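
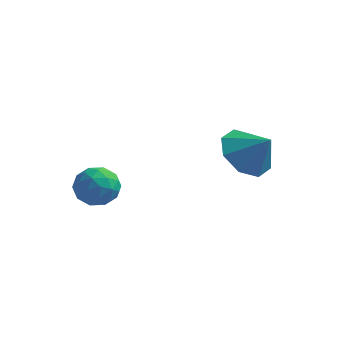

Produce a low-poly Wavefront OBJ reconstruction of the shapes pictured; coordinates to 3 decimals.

v -3.568 -1.348 -2.75
v -3.207 -0.84 -3.141
v -2.533 -1.86 -2.459
v -2.172 -1.352 -2.85
v -2.515 -1.162 -2.227
v -3.155 -0.845 -2.407
v -2.585 -1.855 -3.193
v -3.225 -1.538 -3.373
v -2.6 -1.153 -3.415
v -2.556 -0.725 -2.818
v -3.184 -1.975 -2.782
v -3.14 -1.547 -2.185
v -3.478 -1.049 -2.971
v -2.262 -1.651 -2.629
v -2.463 -1.539 -2.263
v -2.251 -1.24 -2.492
v -3.448 -1.053 -2.54
v -3.235 -0.754 -2.77
v -2.829 -0.943 -2.232
v -2.505 -1.946 -2.83
v -2.292 -1.647 -3.06
v -3.489 -1.46 -3.108
v -3.277 -1.161 -3.337
v -2.911 -1.757 -3.368
v -2.909 -0.934 -3.362
v -2.301 -1.235 -3.191
v -2.544 -1.531 -3.392
v -2.92 -1.345 -3.498
v -2.884 -0.683 -3.011
v -2.275 -0.983 -2.84
v -2.477 -0.872 -2.474
v -2.853 -0.686 -2.579
v -2.526 -0.867 -3.172
v -3.465 -1.717 -2.76
v -2.856 -2.017 -2.589
v -2.887 -2.014 -3.021
v -3.263 -1.828 -3.126
v -3.439 -1.465 -2.409
v -2.831 -1.766 -2.238
v -2.82 -1.355 -2.102
v -3.196 -1.169 -2.208
v -3.214 -1.833 -2.428
v 0.465 1.876 -2.401
v 1.021 1.421 -3.051
v 1.275 1.724 -1.599
v 1.144 2.153 -3.035
v 0.869 2.723 -2.648
v 0.356 2.797 -2.116
v -0.092 2.332 -1.75
v -0.215 1.6 -1.766
v 0.061 1.03 -2.153
v 0.573 0.956 -2.686
f 1 38 17
f 38 12 41
f 17 41 6
f 38 41 17
f 1 17 13
f 17 6 18
f 13 18 2
f 17 18 13
f 1 13 22
f 13 2 23
f 22 23 8
f 13 23 22
f 1 22 34
f 22 8 37
f 34 37 11
f 22 37 34
f 1 34 38
f 34 11 42
f 38 42 12
f 34 42 38
f 2 18 29
f 18 6 32
f 29 32 10
f 18 32 29
f 6 41 19
f 41 12 40
f 19 40 5
f 41 40 19
f 12 42 39
f 42 11 35
f 39 35 3
f 42 35 39
f 11 37 36
f 37 8 24
f 36 24 7
f 37 24 36
f 8 23 28
f 23 2 25
f 28 25 9
f 23 25 28
f 4 30 16
f 30 10 31
f 16 31 5
f 30 31 16
f 4 16 14
f 16 5 15
f 14 15 3
f 16 15 14
f 4 14 21
f 14 3 20
f 21 20 7
f 14 20 21
f 4 21 26
f 21 7 27
f 26 27 9
f 21 27 26
f 4 26 30
f 26 9 33
f 30 33 10
f 26 33 30
f 5 31 19
f 31 10 32
f 19 32 6
f 31 32 19
f 3 15 39
f 15 5 40
f 39 40 12
f 15 40 39
f 7 20 36
f 20 3 35
f 36 35 11
f 20 35 36
f 9 27 28
f 27 7 24
f 28 24 8
f 27 24 28
f 10 33 29
f 33 9 25
f 29 25 2
f 33 25 29
f 44 43 46
f 44 46 45
f 46 43 47
f 46 47 45
f 47 43 48
f 47 48 45
f 48 43 49
f 48 49 45
f 49 43 50
f 49 50 45
f 50 43 51
f 50 51 45
f 51 43 52
f 51 52 45
f 52 43 44
f 52 44 45



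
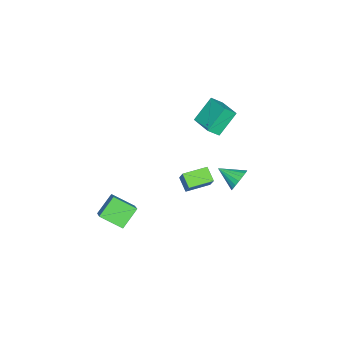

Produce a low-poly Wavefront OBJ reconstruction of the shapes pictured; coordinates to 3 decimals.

v 1.687 -1.77 -3.997
v 1.938 -3.222 -3.169
v 2.708 -1.118 -3.164
v 2.959 -2.57 -2.336
v 2.841 -2.19 -5.084
v 3.092 -3.642 -4.256
v 3.862 -1.538 -4.251
v 4.113 -2.99 -3.423
v 0.231 4.488 -0.362
v 0.556 4.804 0.357
v 0.209 3.092 0.262
v 0.183 4.835 0.413
v -0.18 4.797 0.315
v -0.462 4.698 0.083
v -0.607 4.557 -0.237
v -0.586 4.403 -0.581
v -0.403 4.266 -0.883
v -0.094 4.172 -1.081
v 0.278 4.142 -1.137
v 0.642 4.18 -1.039
v 0.924 4.279 -0.807
v 1.069 4.42 -0.487
v 1.047 4.574 -0.142
v 0.865 4.711 0.159
v 1.922 1.725 -1.063
v 1.343 1.054 -0.444
v 0.766 2.825 -0.951
v 0.187 2.155 -0.333
v 2.433 2.165 -0.107
v 1.854 1.495 0.511
v 1.277 3.266 0.004
v 0.698 2.595 0.623
v -2.529 2.194 4.054
v -2.039 1.637 4.693
v -1.398 3.557 4.374
v -0.907 2.999 5.013
v -1.393 1.581 2.647
v -0.902 1.023 3.286
v -0.261 2.943 2.967
v 0.229 2.386 3.606
f 2 4 1
f 5 2 1
f 1 4 3
f 3 5 1
f 2 8 4
f 6 2 5
f 6 8 2
f 4 8 3
f 7 5 3
f 3 8 7
f 7 6 5
f 8 6 7
f 10 9 12
f 10 12 11
f 12 9 13
f 12 13 11
f 13 9 14
f 13 14 11
f 14 9 15
f 14 15 11
f 15 9 16
f 15 16 11
f 16 9 17
f 16 17 11
f 17 9 18
f 17 18 11
f 18 9 19
f 18 19 11
f 19 9 20
f 19 20 11
f 20 9 21
f 20 21 11
f 21 9 22
f 21 22 11
f 22 9 23
f 22 23 11
f 23 9 24
f 23 24 11
f 24 9 10
f 24 10 11
f 26 28 25
f 29 26 25
f 25 28 27
f 27 29 25
f 26 32 28
f 30 26 29
f 30 32 26
f 28 32 27
f 31 29 27
f 27 32 31
f 31 30 29
f 32 30 31
f 34 36 33
f 37 34 33
f 33 36 35
f 35 37 33
f 34 40 36
f 38 34 37
f 38 40 34
f 36 40 35
f 39 37 35
f 35 40 39
f 39 38 37
f 40 38 39



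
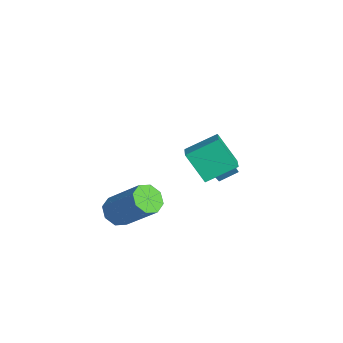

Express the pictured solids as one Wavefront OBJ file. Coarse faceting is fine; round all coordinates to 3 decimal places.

v -2.247 2.767 -2.862
v -1.737 2.166 -1.633
v -2.271 3.608 -2.44
v -1.761 3.006 -1.211
v -1.479 2.914 -3.109
v -0.969 2.312 -1.88
v -1.503 3.754 -2.687
v -0.993 3.153 -1.458
v 2.513 -2.228 -0.873
v 2.94 -1.969 -1.378
v 4.073 -1.014 0.067
v 3.647 -1.272 0.573
v 2.522 -1.639 -1.269
v 3.656 -0.683 0.176
v 2.1 -1.653 -0.928
v 3.233 -0.698 0.517
v 1.919 -2.004 -0.554
v 3.053 -1.049 0.891
v 2.087 -2.486 -0.367
v 3.22 -1.531 1.078
v 2.504 -2.817 -0.476
v 3.638 -1.861 0.969
v 2.927 -2.802 -0.817
v 4.06 -1.847 0.628
v 3.107 -2.451 -1.191
v 4.241 -1.496 0.254
v 3.114 1.044 1.048
v 2.464 0.431 2.241
v 3.131 2.33 1.718
v 2.481 1.718 2.911
v 4.059 0.822 1.449
v 3.409 0.21 2.642
v 4.076 2.109 2.119
v 3.426 1.496 3.312
f 2 4 1
f 5 2 1
f 1 4 3
f 3 5 1
f 2 8 4
f 6 2 5
f 6 8 2
f 4 8 3
f 7 5 3
f 3 8 7
f 7 6 5
f 8 6 7
f 10 9 13
f 10 13 11
f 11 13 14
f 11 14 12
f 13 9 15
f 13 15 14
f 14 15 16
f 14 16 12
f 15 9 17
f 15 17 16
f 16 17 18
f 16 18 12
f 17 9 19
f 17 19 18
f 18 19 20
f 18 20 12
f 19 9 21
f 19 21 20
f 20 21 22
f 20 22 12
f 21 9 23
f 21 23 22
f 22 23 24
f 22 24 12
f 23 9 25
f 23 25 24
f 24 25 26
f 24 26 12
f 25 9 10
f 25 10 26
f 26 10 11
f 26 11 12
f 28 30 27
f 31 28 27
f 27 30 29
f 29 31 27
f 28 34 30
f 32 28 31
f 32 34 28
f 30 34 29
f 33 31 29
f 29 34 33
f 33 32 31
f 34 32 33



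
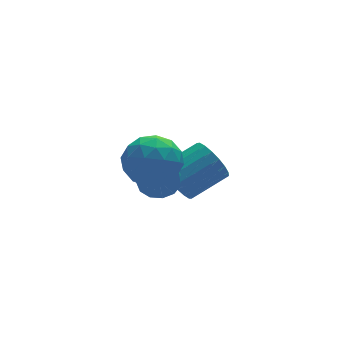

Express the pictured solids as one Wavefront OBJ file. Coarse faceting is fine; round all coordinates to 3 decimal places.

v 1.09 -0.659 -0.731
v 1.734 -0.366 -0.401
v 1.334 -1.109 1.04
v 0.69 -1.401 0.711
v 1.416 -0.07 -0.336
v 1.016 -0.813 1.105
v 0.995 0.04 -0.397
v 0.595 -0.703 1.044
v 0.604 -0.072 -0.563
v 0.204 -0.815 0.878
v 0.367 -0.37 -0.783
v -0.033 -1.113 0.658
v 0.36 -0.76 -0.986
v -0.04 -1.503 0.455
v 0.585 -1.118 -1.108
v 0.184 -1.861 0.334
v 0.97 -1.329 -1.11
v 0.57 -2.072 0.331
v 1.393 -1.328 -0.992
v 0.993 -2.071 0.45
v 1.72 -1.114 -0.791
v 1.32 -1.857 0.651
v 1.847 -0.756 -0.57
v 1.447 -1.499 0.871
v 0.25 -1.939 0.712
v 1.028 -1.775 1.478
v -0.608 -3.045 1.822
v 0.17 -2.881 2.588
v -0.521 -2.063 2.319
v 0.009 -1.379 1.633
v 0.411 -3.441 1.667
v 0.941 -2.757 0.981
v 1.128 -2.703 2.068
v 0.552 -1.851 2.471
v -0.132 -2.969 0.829
v -0.708 -2.117 1.232
v 0.714 -1.76 0.997
v -0.294 -3.06 2.303
v -0.701 -2.579 2.145
v -0.243 -2.482 2.594
v 0.116 -1.528 1.089
v 0.573 -1.431 1.539
v -0.338 -1.6 2.033
v -0.153 -3.389 1.761
v 0.304 -3.292 2.211
v 0.663 -2.338 0.706
v 1.121 -2.241 1.155
v 0.758 -3.22 1.267
v 1.23 -2.209 1.794
v 0.726 -2.859 2.447
v 0.867 -3.188 1.906
v 1.179 -2.786 1.502
v 0.892 -1.708 2.031
v 0.388 -2.358 2.684
v -0.019 -1.877 2.526
v 0.293 -1.476 2.122
v 0.95 -2.254 2.378
v 0.032 -2.462 0.616
v -0.472 -3.112 1.269
v 0.127 -3.344 1.178
v 0.439 -2.943 0.774
v -0.306 -1.961 0.853
v -0.81 -2.611 1.506
v -0.759 -2.034 1.798
v -0.447 -1.632 1.394
v -0.53 -2.566 0.922
v 2.388 1.129 -2.226
v 2.776 0.806 -3.007
v 4.321 1.089 -2.355
v 3.932 1.411 -1.574
v 2.735 1.211 -3.085
v 4.28 1.493 -2.433
v 2.625 1.599 -2.992
v 4.17 1.881 -2.341
v 2.468 1.894 -2.748
v 4.013 2.176 -2.097
v 2.295 2.038 -2.401
v 3.84 2.32 -1.749
v 2.141 2.001 -2.018
v 3.685 2.283 -1.367
v 2.035 1.792 -1.677
v 3.58 2.074 -1.026
v 1.999 1.451 -1.445
v 3.544 1.734 -0.793
v 2.04 1.047 -1.367
v 3.585 1.329 -0.715
v 2.15 0.659 -1.459
v 3.695 0.941 -0.808
v 2.307 0.364 -1.703
v 3.852 0.646 -1.052
v 2.48 0.22 -2.051
v 4.025 0.502 -1.399
v 2.635 0.257 -2.433
v 4.179 0.539 -1.782
v 2.74 0.466 -2.774
v 4.285 0.748 -2.123
f 2 1 5
f 2 5 3
f 3 5 6
f 3 6 4
f 5 1 7
f 5 7 6
f 6 7 8
f 6 8 4
f 7 1 9
f 7 9 8
f 8 9 10
f 8 10 4
f 9 1 11
f 9 11 10
f 10 11 12
f 10 12 4
f 11 1 13
f 11 13 12
f 12 13 14
f 12 14 4
f 13 1 15
f 13 15 14
f 14 15 16
f 14 16 4
f 15 1 17
f 15 17 16
f 16 17 18
f 16 18 4
f 17 1 19
f 17 19 18
f 18 19 20
f 18 20 4
f 19 1 21
f 19 21 20
f 20 21 22
f 20 22 4
f 21 1 23
f 21 23 22
f 22 23 24
f 22 24 4
f 23 1 2
f 23 2 24
f 24 2 3
f 24 3 4
f 25 62 41
f 62 36 65
f 41 65 30
f 62 65 41
f 25 41 37
f 41 30 42
f 37 42 26
f 41 42 37
f 25 37 46
f 37 26 47
f 46 47 32
f 37 47 46
f 25 46 58
f 46 32 61
f 58 61 35
f 46 61 58
f 25 58 62
f 58 35 66
f 62 66 36
f 58 66 62
f 26 42 53
f 42 30 56
f 53 56 34
f 42 56 53
f 30 65 43
f 65 36 64
f 43 64 29
f 65 64 43
f 36 66 63
f 66 35 59
f 63 59 27
f 66 59 63
f 35 61 60
f 61 32 48
f 60 48 31
f 61 48 60
f 32 47 52
f 47 26 49
f 52 49 33
f 47 49 52
f 28 54 40
f 54 34 55
f 40 55 29
f 54 55 40
f 28 40 38
f 40 29 39
f 38 39 27
f 40 39 38
f 28 38 45
f 38 27 44
f 45 44 31
f 38 44 45
f 28 45 50
f 45 31 51
f 50 51 33
f 45 51 50
f 28 50 54
f 50 33 57
f 54 57 34
f 50 57 54
f 29 55 43
f 55 34 56
f 43 56 30
f 55 56 43
f 27 39 63
f 39 29 64
f 63 64 36
f 39 64 63
f 31 44 60
f 44 27 59
f 60 59 35
f 44 59 60
f 33 51 52
f 51 31 48
f 52 48 32
f 51 48 52
f 34 57 53
f 57 33 49
f 53 49 26
f 57 49 53
f 68 67 71
f 68 71 69
f 69 71 72
f 69 72 70
f 71 67 73
f 71 73 72
f 72 73 74
f 72 74 70
f 73 67 75
f 73 75 74
f 74 75 76
f 74 76 70
f 75 67 77
f 75 77 76
f 76 77 78
f 76 78 70
f 77 67 79
f 77 79 78
f 78 79 80
f 78 80 70
f 79 67 81
f 79 81 80
f 80 81 82
f 80 82 70
f 81 67 83
f 81 83 82
f 82 83 84
f 82 84 70
f 83 67 85
f 83 85 84
f 84 85 86
f 84 86 70
f 85 67 87
f 85 87 86
f 86 87 88
f 86 88 70
f 87 67 89
f 87 89 88
f 88 89 90
f 88 90 70
f 89 67 91
f 89 91 90
f 90 91 92
f 90 92 70
f 91 67 93
f 91 93 92
f 92 93 94
f 92 94 70
f 93 67 95
f 93 95 94
f 94 95 96
f 94 96 70
f 95 67 68
f 95 68 96
f 96 68 69
f 96 69 70



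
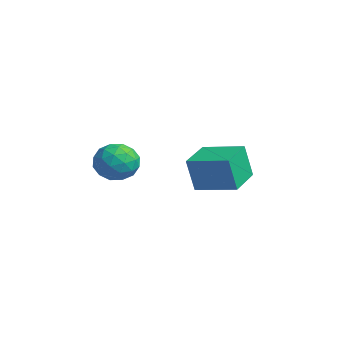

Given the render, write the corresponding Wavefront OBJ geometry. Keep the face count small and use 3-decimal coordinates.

v 0.329 1.965 2.161
v 0.283 1.609 3.72
v 1.685 3.124 2.465
v 1.64 2.768 4.024
v 1.42 0.752 1.916
v 1.375 0.396 3.475
v 2.777 1.911 2.22
v 2.731 1.555 3.779
v 0.368 -2.223 4.046
v 0.855 -1.69 3.402
v 1.605 -3.17 4.198
v 2.092 -2.637 3.554
v 1.886 -2.272 4.426
v 1.121 -1.687 4.332
v 1.339 -3.173 3.268
v 0.574 -2.588 3.174
v 1.455 -2.278 2.921
v 1.793 -1.721 3.636
v 0.667 -3.139 3.964
v 1.005 -2.582 4.679
v 0.503 -1.874 3.71
v 1.957 -2.986 3.89
v 1.836 -2.772 4.402
v 2.122 -2.459 4.023
v 0.659 -1.872 4.257
v 0.946 -1.559 3.878
v 1.551 -1.901 4.48
v 1.514 -3.301 3.722
v 1.801 -2.988 3.343
v 0.338 -2.401 3.577
v 0.624 -2.088 3.198
v 0.909 -2.959 3.12
v 1.142 -1.906 3.049
v 1.869 -2.462 3.139
v 1.426 -2.777 2.971
v 0.977 -2.433 2.916
v 1.34 -1.578 3.47
v 2.067 -2.135 3.559
v 1.946 -1.92 4.072
v 1.497 -1.577 4.016
v 1.693 -1.924 3.187
v 0.393 -2.725 4.041
v 1.12 -3.282 4.13
v 0.963 -3.283 3.584
v 0.514 -2.94 3.528
v 0.591 -2.398 4.461
v 1.318 -2.954 4.551
v 1.483 -2.427 4.684
v 1.034 -2.083 4.629
v 0.767 -2.936 4.413
f 2 4 1
f 5 2 1
f 1 4 3
f 3 5 1
f 2 8 4
f 6 2 5
f 6 8 2
f 4 8 3
f 7 5 3
f 3 8 7
f 7 6 5
f 8 6 7
f 9 46 25
f 46 20 49
f 25 49 14
f 46 49 25
f 9 25 21
f 25 14 26
f 21 26 10
f 25 26 21
f 9 21 30
f 21 10 31
f 30 31 16
f 21 31 30
f 9 30 42
f 30 16 45
f 42 45 19
f 30 45 42
f 9 42 46
f 42 19 50
f 46 50 20
f 42 50 46
f 10 26 37
f 26 14 40
f 37 40 18
f 26 40 37
f 14 49 27
f 49 20 48
f 27 48 13
f 49 48 27
f 20 50 47
f 50 19 43
f 47 43 11
f 50 43 47
f 19 45 44
f 45 16 32
f 44 32 15
f 45 32 44
f 16 31 36
f 31 10 33
f 36 33 17
f 31 33 36
f 12 38 24
f 38 18 39
f 24 39 13
f 38 39 24
f 12 24 22
f 24 13 23
f 22 23 11
f 24 23 22
f 12 22 29
f 22 11 28
f 29 28 15
f 22 28 29
f 12 29 34
f 29 15 35
f 34 35 17
f 29 35 34
f 12 34 38
f 34 17 41
f 38 41 18
f 34 41 38
f 13 39 27
f 39 18 40
f 27 40 14
f 39 40 27
f 11 23 47
f 23 13 48
f 47 48 20
f 23 48 47
f 15 28 44
f 28 11 43
f 44 43 19
f 28 43 44
f 17 35 36
f 35 15 32
f 36 32 16
f 35 32 36
f 18 41 37
f 41 17 33
f 37 33 10
f 41 33 37



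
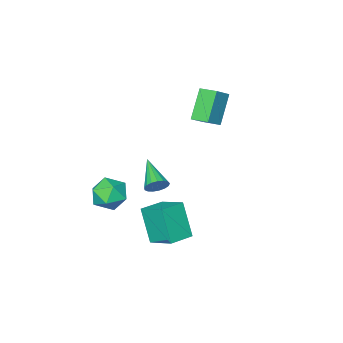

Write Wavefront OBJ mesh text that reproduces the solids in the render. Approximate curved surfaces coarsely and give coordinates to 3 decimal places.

v -3.127 1.906 2.066
v -4.053 1.378 3.479
v -3.409 2.791 2.212
v -4.335 2.263 3.625
v -2.265 2.077 2.695
v -3.191 1.549 4.108
v -2.547 2.962 2.841
v -3.473 2.434 4.254
v 0.079 3.668 -3.237
v -0.061 2.805 -1.539
v -0.078 4.976 -2.585
v -0.218 4.112 -0.887
v 1.338 3.748 -3.093
v 1.198 2.884 -1.395
v 1.181 5.055 -2.441
v 1.041 4.192 -0.743
v 2.03 1.993 -0.043
v 2.567 2.184 -0.825
v 1.273 0.876 -0.835
v 1.81 1.067 -1.617
v 2.216 0.659 -0.84
v 2.684 1.35 -0.35
v 1.156 1.71 -1.31
v 1.624 2.401 -0.82
v 2.027 2.009 -1.608
v 2.682 1.36 -1.317
v 1.158 1.7 -0.343
v 1.813 1.051 -0.052
v -0.321 2.089 -1.005
v 0.059 2.19 -0.552
v -0.879 0.631 -0.215
v -0.181 2.325 -0.472
v -0.454 2.406 -0.514
v -0.695 2.415 -0.669
v -0.851 2.349 -0.9
v -0.886 2.223 -1.156
v -0.791 2.067 -1.378
v -0.588 1.916 -1.514
v -0.324 1.804 -1.533
v -0.06 1.758 -1.432
v 0.145 1.787 -1.233
v 0.243 1.886 -0.982
v 0.212 2.031 -0.736
f 2 4 1
f 5 2 1
f 1 4 3
f 3 5 1
f 2 8 4
f 6 2 5
f 6 8 2
f 4 8 3
f 7 5 3
f 3 8 7
f 7 6 5
f 8 6 7
f 10 12 9
f 13 10 9
f 9 12 11
f 11 13 9
f 10 16 12
f 14 10 13
f 14 16 10
f 12 16 11
f 15 13 11
f 11 16 15
f 15 14 13
f 16 14 15
f 17 28 22
f 17 22 18
f 17 18 24
f 17 24 27
f 17 27 28
f 18 22 26
f 22 28 21
f 28 27 19
f 27 24 23
f 24 18 25
f 20 26 21
f 20 21 19
f 20 19 23
f 20 23 25
f 20 25 26
f 21 26 22
f 19 21 28
f 23 19 27
f 25 23 24
f 26 25 18
f 30 29 32
f 30 32 31
f 32 29 33
f 32 33 31
f 33 29 34
f 33 34 31
f 34 29 35
f 34 35 31
f 35 29 36
f 35 36 31
f 36 29 37
f 36 37 31
f 37 29 38
f 37 38 31
f 38 29 39
f 38 39 31
f 39 29 40
f 39 40 31
f 40 29 41
f 40 41 31
f 41 29 42
f 41 42 31
f 42 29 43
f 42 43 31
f 43 29 30
f 43 30 31



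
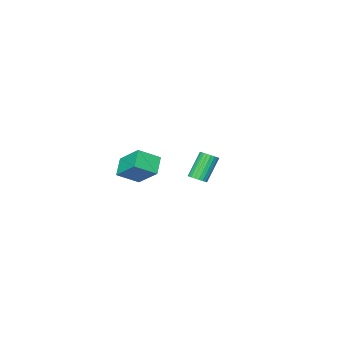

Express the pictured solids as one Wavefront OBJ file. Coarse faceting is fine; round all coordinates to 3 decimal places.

v -2.324 -3.539 -3.602
v -1.911 -3.732 -3.331
v -2.883 -3.933 -1.988
v -3.296 -3.741 -2.258
v -1.897 -3.516 -3.289
v -2.869 -3.717 -1.946
v -1.957 -3.304 -3.3
v -2.929 -3.506 -1.957
v -2.08 -3.133 -3.364
v -3.052 -3.335 -2.021
v -2.246 -3.032 -3.469
v -3.218 -3.234 -2.126
v -2.425 -3.019 -3.596
v -3.397 -3.22 -2.253
v -2.587 -3.096 -3.725
v -3.558 -3.297 -2.382
v -2.703 -3.249 -3.832
v -3.675 -3.451 -2.489
v -2.754 -3.453 -3.899
v -3.726 -3.654 -2.556
v -2.73 -3.671 -3.915
v -3.702 -3.873 -2.572
v -2.637 -3.867 -3.877
v -3.608 -4.068 -2.534
v -2.489 -4.006 -3.791
v -3.461 -4.208 -2.448
v -2.313 -4.064 -3.672
v -3.285 -4.266 -2.329
v -2.138 -4.032 -3.541
v -3.11 -4.233 -2.198
v -1.996 -3.914 -3.421
v -2.968 -4.116 -2.077
v 3.532 -0.845 -0.321
v 2.848 -1.435 0.272
v 3.42 0.42 0.809
v 2.736 -0.17 1.402
v 4.504 -1.33 0.318
v 3.82 -1.92 0.911
v 4.392 -0.065 1.448
v 3.708 -0.655 2.041
f 2 1 5
f 2 5 3
f 3 5 6
f 3 6 4
f 5 1 7
f 5 7 6
f 6 7 8
f 6 8 4
f 7 1 9
f 7 9 8
f 8 9 10
f 8 10 4
f 9 1 11
f 9 11 10
f 10 11 12
f 10 12 4
f 11 1 13
f 11 13 12
f 12 13 14
f 12 14 4
f 13 1 15
f 13 15 14
f 14 15 16
f 14 16 4
f 15 1 17
f 15 17 16
f 16 17 18
f 16 18 4
f 17 1 19
f 17 19 18
f 18 19 20
f 18 20 4
f 19 1 21
f 19 21 20
f 20 21 22
f 20 22 4
f 21 1 23
f 21 23 22
f 22 23 24
f 22 24 4
f 23 1 25
f 23 25 24
f 24 25 26
f 24 26 4
f 25 1 27
f 25 27 26
f 26 27 28
f 26 28 4
f 27 1 29
f 27 29 28
f 28 29 30
f 28 30 4
f 29 1 31
f 29 31 30
f 30 31 32
f 30 32 4
f 31 1 2
f 31 2 32
f 32 2 3
f 32 3 4
f 34 36 33
f 37 34 33
f 33 36 35
f 35 37 33
f 34 40 36
f 38 34 37
f 38 40 34
f 36 40 35
f 39 37 35
f 35 40 39
f 39 38 37
f 40 38 39



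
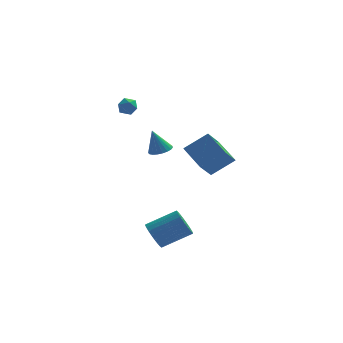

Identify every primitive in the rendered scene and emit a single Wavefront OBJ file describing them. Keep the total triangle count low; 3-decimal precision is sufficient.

v 0.678 2.591 -0.089
v 2.017 2.924 0.92
v 1.259 3.811 -1.263
v 2.598 4.145 -0.253
v 1.622 1.335 -0.927
v 2.961 1.669 0.083
v 2.203 2.556 -2.1
v 3.542 2.889 -1.091
v -0.729 -2.807 -4.184
v -0.287 -3.208 -4.831
v 1.351 -2.834 -3.943
v 0.909 -2.433 -3.296
v -0.298 -2.885 -4.947
v 1.34 -2.511 -4.06
v -0.374 -2.55 -4.947
v 1.264 -2.177 -4.06
v -0.505 -2.254 -4.831
v 1.134 -1.881 -3.944
v -0.669 -2.043 -4.616
v 0.969 -1.669 -3.729
v -0.843 -1.947 -4.335
v 0.796 -1.574 -3.448
v -0.999 -1.983 -4.032
v 0.639 -1.61 -3.145
v -1.114 -2.144 -3.751
v 0.524 -1.771 -2.864
v -1.171 -2.406 -3.537
v 0.467 -2.032 -2.649
v -1.16 -2.729 -3.42
v 0.478 -2.355 -2.533
v -1.084 -3.063 -3.42
v 0.554 -2.69 -2.533
v -0.954 -3.359 -3.536
v 0.685 -2.986 -2.649
v -0.789 -3.571 -3.751
v 0.849 -3.197 -2.864
v -0.616 -3.666 -4.032
v 1.023 -3.293 -3.145
v -0.459 -3.63 -4.335
v 1.179 -3.257 -3.448
v -0.344 -3.469 -4.616
v 1.294 -3.096 -3.729
v -0.418 -1.079 1.419
v 0.228 -1.135 1.624
v -0.862 -1.081 2.821
v 0.194 -0.854 1.614
v 0.054 -0.613 1.569
v -0.168 -0.452 1.499
v -0.433 -0.399 1.415
v -0.695 -0.464 1.332
v -0.909 -0.636 1.264
v -1.039 -0.884 1.223
v -1.061 -1.166 1.215
v -0.971 -1.433 1.243
v -0.787 -1.638 1.302
v -0.538 -1.747 1.381
v -0.268 -1.741 1.466
v -0.025 -1.62 1.543
v 0.151 -1.406 1.599
v -2.829 1.832 3.54
v -2.43 1.925 3.06
v -2.17 1.175 3.96
v -1.771 1.268 3.48
v -1.877 1.73 3.896
v -2.284 2.136 3.637
v -2.316 0.964 3.383
v -2.723 1.37 3.124
v -2.113 1.388 2.963
v -1.842 1.862 3.28
v -2.758 1.238 3.74
v -2.487 1.712 4.057
f 2 4 1
f 5 2 1
f 1 4 3
f 3 5 1
f 2 8 4
f 6 2 5
f 6 8 2
f 4 8 3
f 7 5 3
f 3 8 7
f 7 6 5
f 8 6 7
f 10 9 13
f 10 13 11
f 11 13 14
f 11 14 12
f 13 9 15
f 13 15 14
f 14 15 16
f 14 16 12
f 15 9 17
f 15 17 16
f 16 17 18
f 16 18 12
f 17 9 19
f 17 19 18
f 18 19 20
f 18 20 12
f 19 9 21
f 19 21 20
f 20 21 22
f 20 22 12
f 21 9 23
f 21 23 22
f 22 23 24
f 22 24 12
f 23 9 25
f 23 25 24
f 24 25 26
f 24 26 12
f 25 9 27
f 25 27 26
f 26 27 28
f 26 28 12
f 27 9 29
f 27 29 28
f 28 29 30
f 28 30 12
f 29 9 31
f 29 31 30
f 30 31 32
f 30 32 12
f 31 9 33
f 31 33 32
f 32 33 34
f 32 34 12
f 33 9 35
f 33 35 34
f 34 35 36
f 34 36 12
f 35 9 37
f 35 37 36
f 36 37 38
f 36 38 12
f 37 9 39
f 37 39 38
f 38 39 40
f 38 40 12
f 39 9 41
f 39 41 40
f 40 41 42
f 40 42 12
f 41 9 10
f 41 10 42
f 42 10 11
f 42 11 12
f 44 43 46
f 44 46 45
f 46 43 47
f 46 47 45
f 47 43 48
f 47 48 45
f 48 43 49
f 48 49 45
f 49 43 50
f 49 50 45
f 50 43 51
f 50 51 45
f 51 43 52
f 51 52 45
f 52 43 53
f 52 53 45
f 53 43 54
f 53 54 45
f 54 43 55
f 54 55 45
f 55 43 56
f 55 56 45
f 56 43 57
f 56 57 45
f 57 43 58
f 57 58 45
f 58 43 59
f 58 59 45
f 59 43 44
f 59 44 45
f 60 71 65
f 60 65 61
f 60 61 67
f 60 67 70
f 60 70 71
f 61 65 69
f 65 71 64
f 71 70 62
f 70 67 66
f 67 61 68
f 63 69 64
f 63 64 62
f 63 62 66
f 63 66 68
f 63 68 69
f 64 69 65
f 62 64 71
f 66 62 70
f 68 66 67
f 69 68 61



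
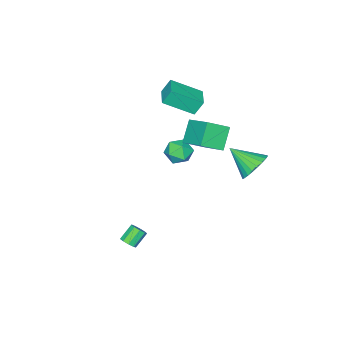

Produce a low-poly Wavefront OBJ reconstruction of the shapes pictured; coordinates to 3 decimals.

v -2.638 0.508 2.588
v -1.544 -0.179 3.311
v -2.209 2.16 3.511
v -1.115 1.473 4.233
v -1.645 0.887 1.447
v -0.551 0.2 2.169
v -1.216 2.539 2.369
v -0.122 1.852 3.092
v -3.191 3.2 0.012
v -2.681 3.791 0.714
v -2.829 1.66 1.048
v -3.063 3.802 0.863
v -3.464 3.72 0.882
v -3.824 3.56 0.769
v -4.087 3.344 0.541
v -4.214 3.107 0.232
v -4.185 2.883 -0.11
v -4.005 2.708 -0.434
v -3.701 2.608 -0.689
v -3.319 2.597 -0.838
v -2.918 2.679 -0.858
v -2.558 2.839 -0.744
v -2.295 3.055 -0.516
v -2.168 3.292 -0.207
v -2.197 3.516 0.135
v -2.377 3.691 0.458
v 4.102 0.324 -3.357
v 4.447 0.31 -2.968
v 3.642 0.402 -2.253
v 3.298 0.416 -2.643
v 4.393 0.647 -3.071
v 3.589 0.738 -2.356
v 4.203 0.832 -3.309
v 3.399 0.923 -2.594
v 3.966 0.78 -3.569
v 3.162 0.871 -2.854
v 3.793 0.514 -3.73
v 2.989 0.606 -3.015
v 3.764 0.16 -3.717
v 2.96 0.252 -3.002
v 3.893 -0.117 -3.536
v 3.089 -0.026 -2.821
v 4.12 -0.188 -3.271
v 3.316 -0.097 -2.556
v 4.339 -0.019 -3.047
v 3.535 0.072 -2.332
v -0.894 0.316 0.435
v -0.289 0.57 1.058
v -1.091 -0.95 1.142
v -0.486 -0.696 1.765
v -1.286 -0.277 1.714
v -1.164 0.505 1.277
v -0.216 -0.885 0.923
v -0.094 -0.103 0.486
v 0.13 -0.172 1.36
v -0.532 0.204 1.848
v -0.848 -0.584 0.352
v -1.51 -0.208 0.84
v -3.177 -3.644 2.944
v -3.574 -3.308 3.879
v -4.357 -2.267 1.947
v -4.754 -1.93 2.882
v -2.166 -2.71 3.038
v -2.563 -2.373 3.973
v -3.346 -1.332 2.041
v -3.743 -0.996 2.976
f 2 4 1
f 5 2 1
f 1 4 3
f 3 5 1
f 2 8 4
f 6 2 5
f 6 8 2
f 4 8 3
f 7 5 3
f 3 8 7
f 7 6 5
f 8 6 7
f 10 9 12
f 10 12 11
f 12 9 13
f 12 13 11
f 13 9 14
f 13 14 11
f 14 9 15
f 14 15 11
f 15 9 16
f 15 16 11
f 16 9 17
f 16 17 11
f 17 9 18
f 17 18 11
f 18 9 19
f 18 19 11
f 19 9 20
f 19 20 11
f 20 9 21
f 20 21 11
f 21 9 22
f 21 22 11
f 22 9 23
f 22 23 11
f 23 9 24
f 23 24 11
f 24 9 25
f 24 25 11
f 25 9 26
f 25 26 11
f 26 9 10
f 26 10 11
f 28 27 31
f 28 31 29
f 29 31 32
f 29 32 30
f 31 27 33
f 31 33 32
f 32 33 34
f 32 34 30
f 33 27 35
f 33 35 34
f 34 35 36
f 34 36 30
f 35 27 37
f 35 37 36
f 36 37 38
f 36 38 30
f 37 27 39
f 37 39 38
f 38 39 40
f 38 40 30
f 39 27 41
f 39 41 40
f 40 41 42
f 40 42 30
f 41 27 43
f 41 43 42
f 42 43 44
f 42 44 30
f 43 27 45
f 43 45 44
f 44 45 46
f 44 46 30
f 45 27 28
f 45 28 46
f 46 28 29
f 46 29 30
f 47 58 52
f 47 52 48
f 47 48 54
f 47 54 57
f 47 57 58
f 48 52 56
f 52 58 51
f 58 57 49
f 57 54 53
f 54 48 55
f 50 56 51
f 50 51 49
f 50 49 53
f 50 53 55
f 50 55 56
f 51 56 52
f 49 51 58
f 53 49 57
f 55 53 54
f 56 55 48
f 60 62 59
f 63 60 59
f 59 62 61
f 61 63 59
f 60 66 62
f 64 60 63
f 64 66 60
f 62 66 61
f 65 63 61
f 61 66 65
f 65 64 63
f 66 64 65



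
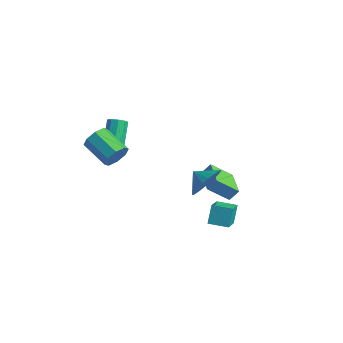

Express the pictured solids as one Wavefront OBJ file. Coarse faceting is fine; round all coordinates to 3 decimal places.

v -1.129 -2.897 3.25
v -0.839 -2.579 3.925
v -2.46 -2.326 4.504
v -2.751 -2.643 3.83
v -0.929 -2.16 3.488
v -2.55 -1.906 4.068
v -1.137 -2.172 2.912
v -2.758 -1.918 3.492
v -1.34 -2.608 2.534
v -2.961 -2.355 3.114
v -1.42 -3.214 2.576
v -3.041 -2.961 3.155
v -1.33 -3.634 3.012
v -2.951 -3.38 3.592
v -1.122 -3.622 3.588
v -2.743 -3.368 4.168
v -0.919 -3.185 3.966
v -2.54 -2.932 4.546
v 0.271 4.568 -3.599
v -0.63 3.718 -2.539
v 0.591 5.001 -2.98
v -0.31 4.151 -1.92
v 1.59 3.369 -3.44
v 0.689 2.519 -2.38
v 1.91 3.802 -2.821
v 1.009 2.952 -1.761
v -3.41 -0.448 1.339
v -2.911 -0.154 1.314
v -3.471 0.882 2.337
v -3.97 0.588 2.361
v -3.162 -0.018 1.039
v -3.722 1.018 2.062
v -3.529 -0.083 0.904
v -4.089 0.953 1.927
v -3.841 -0.319 0.972
v -4.401 0.717 1.995
v -3.951 -0.615 1.212
v -4.511 0.421 2.235
v -3.808 -0.833 1.511
v -4.368 0.203 2.534
v -3.479 -0.871 1.729
v -4.039 0.165 2.752
v -3.118 -0.711 1.765
v -3.678 0.325 2.788
v -2.893 -0.428 1.601
v -3.453 0.608 2.624
v 2.414 0.172 0.868
v 2.858 -0.27 1.772
v 1.506 0.168 1.312
v 2.897 0.149 1.855
v 2.863 0.572 1.789
v 2.76 0.933 1.581
v 2.605 1.179 1.266
v 2.42 1.271 0.889
v 2.235 1.196 0.51
v 2.076 0.965 0.185
v 1.969 0.613 -0.036
v 1.93 0.194 -0.12
v 1.964 -0.229 -0.053
v 2.067 -0.59 0.154
v 2.222 -0.836 0.47
v 2.407 -0.928 0.846
v 2.592 -0.853 1.226
v 2.751 -0.622 1.551
v 3.419 -1.059 -1.125
v 3.195 -0.43 -0.164
v 2.81 0.219 -2.102
v 2.587 0.848 -1.141
v 4.453 -0.608 -1.179
v 4.23 0.021 -0.218
v 3.845 0.67 -2.156
v 3.621 1.299 -1.195
f 2 1 5
f 2 5 3
f 3 5 6
f 3 6 4
f 5 1 7
f 5 7 6
f 6 7 8
f 6 8 4
f 7 1 9
f 7 9 8
f 8 9 10
f 8 10 4
f 9 1 11
f 9 11 10
f 10 11 12
f 10 12 4
f 11 1 13
f 11 13 12
f 12 13 14
f 12 14 4
f 13 1 15
f 13 15 14
f 14 15 16
f 14 16 4
f 15 1 17
f 15 17 16
f 16 17 18
f 16 18 4
f 17 1 2
f 17 2 18
f 18 2 3
f 18 3 4
f 20 22 19
f 23 20 19
f 19 22 21
f 21 23 19
f 20 26 22
f 24 20 23
f 24 26 20
f 22 26 21
f 25 23 21
f 21 26 25
f 25 24 23
f 26 24 25
f 28 27 31
f 28 31 29
f 29 31 32
f 29 32 30
f 31 27 33
f 31 33 32
f 32 33 34
f 32 34 30
f 33 27 35
f 33 35 34
f 34 35 36
f 34 36 30
f 35 27 37
f 35 37 36
f 36 37 38
f 36 38 30
f 37 27 39
f 37 39 38
f 38 39 40
f 38 40 30
f 39 27 41
f 39 41 40
f 40 41 42
f 40 42 30
f 41 27 43
f 41 43 42
f 42 43 44
f 42 44 30
f 43 27 45
f 43 45 44
f 44 45 46
f 44 46 30
f 45 27 28
f 45 28 46
f 46 28 29
f 46 29 30
f 48 47 50
f 48 50 49
f 50 47 51
f 50 51 49
f 51 47 52
f 51 52 49
f 52 47 53
f 52 53 49
f 53 47 54
f 53 54 49
f 54 47 55
f 54 55 49
f 55 47 56
f 55 56 49
f 56 47 57
f 56 57 49
f 57 47 58
f 57 58 49
f 58 47 59
f 58 59 49
f 59 47 60
f 59 60 49
f 60 47 61
f 60 61 49
f 61 47 62
f 61 62 49
f 62 47 63
f 62 63 49
f 63 47 64
f 63 64 49
f 64 47 48
f 64 48 49
f 66 68 65
f 69 66 65
f 65 68 67
f 67 69 65
f 66 72 68
f 70 66 69
f 70 72 66
f 68 72 67
f 71 69 67
f 67 72 71
f 71 70 69
f 72 70 71



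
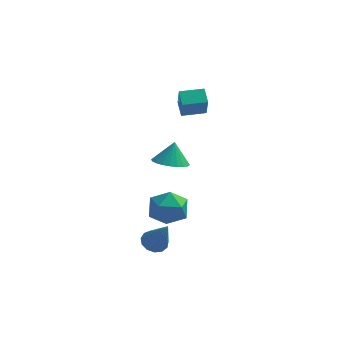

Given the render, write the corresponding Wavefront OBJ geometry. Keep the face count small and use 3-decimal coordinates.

v 1.966 -0.366 0.795
v 2.932 -0.625 0.798
v 2.094 0.126 2.025
v 2.95 -0.264 0.652
v 2.819 0.082 0.527
v 2.558 0.359 0.444
v 2.206 0.526 0.413
v 1.819 0.558 0.441
v 1.453 0.448 0.523
v 1.166 0.215 0.646
v 1 -0.107 0.792
v 0.982 -0.468 0.939
v 1.113 -0.814 1.063
v 1.374 -1.091 1.147
v 1.726 -1.258 1.177
v 2.113 -1.289 1.15
v 2.479 -1.18 1.068
v 2.766 -0.947 0.944
v 1.599 -2.684 -3.731
v 2.252 -2.354 -3.896
v 2.441 -3.416 -1.869
v 2.025 -2.069 -3.682
v 1.663 -1.979 -3.483
v 1.281 -2.113 -3.362
v 1 -2.429 -3.359
v 0.908 -2.825 -3.473
v 1.036 -3.177 -3.67
v 1.343 -3.372 -3.885
v 1.731 -3.349 -4.052
v 2.076 -3.115 -4.116
v 2.271 -2.744 -4.058
v 2.043 2.14 2.711
v 2.234 1.495 3.984
v 1.7 2.956 3.176
v 1.891 2.311 4.449
v 3.289 2.629 2.771
v 3.48 1.984 4.044
v 2.946 3.445 3.236
v 3.137 2.8 4.509
v 2.223 0.31 -3.36
v 2.868 -0.69 -3.216
v 0.892 -0.37 -2.124
v 1.537 -1.37 -1.98
v 1.943 -0.327 -1.55
v 2.766 0.093 -2.314
v 0.994 -1.153 -3.026
v 1.817 -0.733 -3.79
v 2.108 -1.594 -3.009
v 2.695 -1.084 -2.097
v 1.065 0.024 -3.243
v 1.652 0.534 -2.331
f 2 1 4
f 2 4 3
f 4 1 5
f 4 5 3
f 5 1 6
f 5 6 3
f 6 1 7
f 6 7 3
f 7 1 8
f 7 8 3
f 8 1 9
f 8 9 3
f 9 1 10
f 9 10 3
f 10 1 11
f 10 11 3
f 11 1 12
f 11 12 3
f 12 1 13
f 12 13 3
f 13 1 14
f 13 14 3
f 14 1 15
f 14 15 3
f 15 1 16
f 15 16 3
f 16 1 17
f 16 17 3
f 17 1 18
f 17 18 3
f 18 1 2
f 18 2 3
f 20 19 22
f 20 22 21
f 22 19 23
f 22 23 21
f 23 19 24
f 23 24 21
f 24 19 25
f 24 25 21
f 25 19 26
f 25 26 21
f 26 19 27
f 26 27 21
f 27 19 28
f 27 28 21
f 28 19 29
f 28 29 21
f 29 19 30
f 29 30 21
f 30 19 31
f 30 31 21
f 31 19 20
f 31 20 21
f 33 35 32
f 36 33 32
f 32 35 34
f 34 36 32
f 33 39 35
f 37 33 36
f 37 39 33
f 35 39 34
f 38 36 34
f 34 39 38
f 38 37 36
f 39 37 38
f 40 51 45
f 40 45 41
f 40 41 47
f 40 47 50
f 40 50 51
f 41 45 49
f 45 51 44
f 51 50 42
f 50 47 46
f 47 41 48
f 43 49 44
f 43 44 42
f 43 42 46
f 43 46 48
f 43 48 49
f 44 49 45
f 42 44 51
f 46 42 50
f 48 46 47
f 49 48 41



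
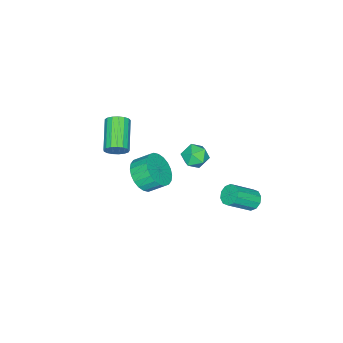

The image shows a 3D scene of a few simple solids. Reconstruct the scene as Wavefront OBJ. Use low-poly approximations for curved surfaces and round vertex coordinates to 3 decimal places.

v 1.346 -1.279 3.352
v 1.764 -1.614 3.737
v 0.293 -2.537 4.532
v -0.126 -2.201 4.148
v 1.695 -1.357 3.907
v 0.224 -2.28 4.702
v 1.545 -1.082 3.95
v 0.074 -2.005 4.745
v 1.35 -0.852 3.856
v -0.121 -1.775 4.651
v 1.154 -0.72 3.647
v -0.317 -1.643 4.442
v 1.002 -0.715 3.37
v -0.469 -1.638 4.165
v 0.928 -0.84 3.089
v -0.543 -1.763 3.884
v 0.95 -1.065 2.869
v -0.521 -1.988 3.664
v 1.063 -1.339 2.759
v -0.408 -2.262 3.554
v 1.24 -1.599 2.785
v -0.231 -2.522 3.58
v 1.442 -1.786 2.941
v -0.029 -2.709 3.737
v 1.621 -1.856 3.192
v 0.15 -2.779 3.987
v 1.737 -1.794 3.479
v 0.266 -2.717 4.274
v -0.434 2.76 3.065
v -0.015 2.123 2.826
v -1.505 2.037 3.114
v -1.086 1.4 2.875
v -0.963 1.709 3.602
v -0.301 2.156 3.571
v -1.219 2.004 2.369
v -0.557 2.451 2.338
v -0.5 1.656 2.396
v -0.342 1.474 3.157
v -1.178 2.686 2.783
v -1.02 2.504 3.544
v -2.627 -2.411 -3.08
v -2.048 -1.676 -3.64
v -2.415 -0.854 -2.939
v -2.993 -1.589 -2.38
v -2.419 -1.664 -3.847
v -2.786 -0.843 -3.147
v -2.822 -1.767 -3.938
v -3.189 -0.945 -3.237
v -3.195 -1.967 -3.898
v -3.562 -1.146 -3.197
v -3.481 -2.235 -3.733
v -3.848 -1.414 -3.033
v -3.638 -2.53 -3.47
v -4.004 -1.708 -2.769
v -3.64 -2.806 -3.146
v -4.007 -1.985 -2.446
v -3.488 -3.023 -2.813
v -3.855 -2.201 -2.113
v -3.205 -3.146 -2.521
v -3.572 -2.324 -1.82
v -2.834 -3.157 -2.313
v -3.201 -2.336 -1.613
v -2.431 -3.055 -2.223
v -2.798 -2.233 -1.522
v -2.058 -2.854 -2.263
v -2.425 -2.033 -1.562
v -1.772 -2.586 -2.427
v -2.139 -1.765 -1.727
v -1.616 -2.292 -2.691
v -1.982 -1.47 -1.99
v -1.613 -2.015 -3.014
v -1.98 -1.194 -2.314
v -1.765 -1.799 -3.347
v -2.132 -0.977 -2.647
v -4.238 3.477 -3.326
v -3.736 3.71 -3.685
v -2.6 2.976 -2.574
v -3.102 2.743 -2.214
v -3.83 3.99 -3.404
v -2.694 3.256 -2.293
v -4.08 4.074 -3.093
v -2.944 3.34 -1.982
v -4.39 3.93 -2.871
v -3.255 3.196 -1.759
v -4.642 3.613 -2.822
v -3.507 2.879 -1.711
v -4.74 3.244 -2.966
v -3.604 2.51 -1.855
v -4.646 2.964 -3.247
v -3.51 2.23 -2.136
v -4.396 2.88 -3.558
v -3.26 2.146 -2.447
v -4.085 3.024 -3.781
v -2.95 2.29 -2.669
v -3.833 3.341 -3.829
v -2.698 2.607 -2.718
f 2 1 5
f 2 5 3
f 3 5 6
f 3 6 4
f 5 1 7
f 5 7 6
f 6 7 8
f 6 8 4
f 7 1 9
f 7 9 8
f 8 9 10
f 8 10 4
f 9 1 11
f 9 11 10
f 10 11 12
f 10 12 4
f 11 1 13
f 11 13 12
f 12 13 14
f 12 14 4
f 13 1 15
f 13 15 14
f 14 15 16
f 14 16 4
f 15 1 17
f 15 17 16
f 16 17 18
f 16 18 4
f 17 1 19
f 17 19 18
f 18 19 20
f 18 20 4
f 19 1 21
f 19 21 20
f 20 21 22
f 20 22 4
f 21 1 23
f 21 23 22
f 22 23 24
f 22 24 4
f 23 1 25
f 23 25 24
f 24 25 26
f 24 26 4
f 25 1 27
f 25 27 26
f 26 27 28
f 26 28 4
f 27 1 2
f 27 2 28
f 28 2 3
f 28 3 4
f 29 40 34
f 29 34 30
f 29 30 36
f 29 36 39
f 29 39 40
f 30 34 38
f 34 40 33
f 40 39 31
f 39 36 35
f 36 30 37
f 32 38 33
f 32 33 31
f 32 31 35
f 32 35 37
f 32 37 38
f 33 38 34
f 31 33 40
f 35 31 39
f 37 35 36
f 38 37 30
f 42 41 45
f 42 45 43
f 43 45 46
f 43 46 44
f 45 41 47
f 45 47 46
f 46 47 48
f 46 48 44
f 47 41 49
f 47 49 48
f 48 49 50
f 48 50 44
f 49 41 51
f 49 51 50
f 50 51 52
f 50 52 44
f 51 41 53
f 51 53 52
f 52 53 54
f 52 54 44
f 53 41 55
f 53 55 54
f 54 55 56
f 54 56 44
f 55 41 57
f 55 57 56
f 56 57 58
f 56 58 44
f 57 41 59
f 57 59 58
f 58 59 60
f 58 60 44
f 59 41 61
f 59 61 60
f 60 61 62
f 60 62 44
f 61 41 63
f 61 63 62
f 62 63 64
f 62 64 44
f 63 41 65
f 63 65 64
f 64 65 66
f 64 66 44
f 65 41 67
f 65 67 66
f 66 67 68
f 66 68 44
f 67 41 69
f 67 69 68
f 68 69 70
f 68 70 44
f 69 41 71
f 69 71 70
f 70 71 72
f 70 72 44
f 71 41 73
f 71 73 72
f 72 73 74
f 72 74 44
f 73 41 42
f 73 42 74
f 74 42 43
f 74 43 44
f 76 75 79
f 76 79 77
f 77 79 80
f 77 80 78
f 79 75 81
f 79 81 80
f 80 81 82
f 80 82 78
f 81 75 83
f 81 83 82
f 82 83 84
f 82 84 78
f 83 75 85
f 83 85 84
f 84 85 86
f 84 86 78
f 85 75 87
f 85 87 86
f 86 87 88
f 86 88 78
f 87 75 89
f 87 89 88
f 88 89 90
f 88 90 78
f 89 75 91
f 89 91 90
f 90 91 92
f 90 92 78
f 91 75 93
f 91 93 92
f 92 93 94
f 92 94 78
f 93 75 95
f 93 95 94
f 94 95 96
f 94 96 78
f 95 75 76
f 95 76 96
f 96 76 77
f 96 77 78



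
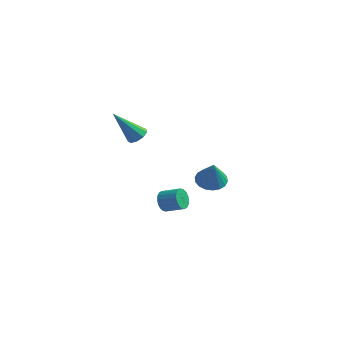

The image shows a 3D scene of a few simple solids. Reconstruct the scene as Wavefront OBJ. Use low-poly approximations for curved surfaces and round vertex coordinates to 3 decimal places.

v -2.76 3.057 -3.362
v -2.515 2.777 -3.883
v -1.515 2.864 -3.459
v -1.76 3.143 -2.938
v -2.51 3.054 -3.951
v -1.51 3.141 -3.527
v -2.555 3.331 -3.903
v -1.554 3.418 -3.478
v -2.64 3.554 -3.747
v -1.64 3.64 -3.323
v -2.749 3.678 -3.515
v -1.749 3.765 -3.091
v -2.86 3.679 -3.253
v -1.86 3.766 -2.829
v -2.952 3.557 -3.013
v -1.952 3.644 -2.588
v -3.005 3.336 -2.841
v -2.005 3.423 -2.417
v -3.01 3.059 -2.773
v -2.01 3.146 -2.349
v -2.966 2.782 -2.822
v -1.965 2.869 -2.397
v -2.88 2.56 -2.977
v -1.88 2.646 -2.553
v -2.771 2.435 -3.209
v -1.771 2.522 -2.785
v -2.66 2.434 -3.471
v -1.66 2.521 -3.047
v -2.568 2.556 -3.712
v -1.568 2.643 -3.287
v 0.15 2.398 -0.564
v 0.929 2.329 -0.777
v 0.49 1.942 0.824
v 0.907 2.67 -0.66
v 0.736 2.956 -0.524
v 0.449 3.132 -0.396
v 0.102 3.163 -0.301
v -0.235 3.042 -0.258
v -0.495 2.793 -0.276
v -0.628 2.467 -0.351
v -0.607 2.127 -0.468
v -0.435 1.84 -0.604
v -0.148 1.664 -0.732
v 0.198 1.634 -0.827
v 0.535 1.754 -0.87
v 0.796 2.003 -0.852
v -2.979 0.686 2.636
v -2.504 0.756 2.961
v -3.981 0.094 4.224
v -2.714 1.092 2.954
v -3.048 1.239 2.798
v -3.349 1.127 2.566
v -3.478 0.809 2.366
v -3.372 0.433 2.293
v -3.083 0.176 2.38
v -2.745 0.158 2.586
v -2.516 0.387 2.816
f 2 1 5
f 2 5 3
f 3 5 6
f 3 6 4
f 5 1 7
f 5 7 6
f 6 7 8
f 6 8 4
f 7 1 9
f 7 9 8
f 8 9 10
f 8 10 4
f 9 1 11
f 9 11 10
f 10 11 12
f 10 12 4
f 11 1 13
f 11 13 12
f 12 13 14
f 12 14 4
f 13 1 15
f 13 15 14
f 14 15 16
f 14 16 4
f 15 1 17
f 15 17 16
f 16 17 18
f 16 18 4
f 17 1 19
f 17 19 18
f 18 19 20
f 18 20 4
f 19 1 21
f 19 21 20
f 20 21 22
f 20 22 4
f 21 1 23
f 21 23 22
f 22 23 24
f 22 24 4
f 23 1 25
f 23 25 24
f 24 25 26
f 24 26 4
f 25 1 27
f 25 27 26
f 26 27 28
f 26 28 4
f 27 1 29
f 27 29 28
f 28 29 30
f 28 30 4
f 29 1 2
f 29 2 30
f 30 2 3
f 30 3 4
f 32 31 34
f 32 34 33
f 34 31 35
f 34 35 33
f 35 31 36
f 35 36 33
f 36 31 37
f 36 37 33
f 37 31 38
f 37 38 33
f 38 31 39
f 38 39 33
f 39 31 40
f 39 40 33
f 40 31 41
f 40 41 33
f 41 31 42
f 41 42 33
f 42 31 43
f 42 43 33
f 43 31 44
f 43 44 33
f 44 31 45
f 44 45 33
f 45 31 46
f 45 46 33
f 46 31 32
f 46 32 33
f 48 47 50
f 48 50 49
f 50 47 51
f 50 51 49
f 51 47 52
f 51 52 49
f 52 47 53
f 52 53 49
f 53 47 54
f 53 54 49
f 54 47 55
f 54 55 49
f 55 47 56
f 55 56 49
f 56 47 57
f 56 57 49
f 57 47 48
f 57 48 49



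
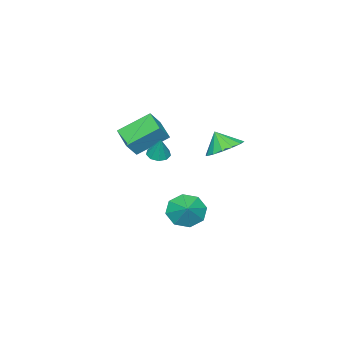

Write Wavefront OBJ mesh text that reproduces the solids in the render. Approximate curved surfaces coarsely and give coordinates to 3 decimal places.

v -0.505 4.179 2.488
v 0.564 4.225 2.506
v -0.495 3.541 3.492
v 0.396 4.67 2.79
v -0.013 4.983 2.994
v -0.554 5.081 3.062
v -1.082 4.937 2.976
v -1.455 4.59 2.759
v -1.574 4.133 2.47
v -1.407 3.688 2.185
v -0.998 3.375 1.982
v -0.457 3.277 1.914
v 0.071 3.421 2
v 0.445 3.768 2.217
v -0.476 1.82 -2.717
v -0.118 2.329 -3.6
v 0.296 2.48 -2.023
v -0.761 2.714 -3.251
v -1.237 2.576 -2.589
v -1.267 1.994 -2.002
v -0.834 1.311 -1.834
v -0.191 0.926 -2.182
v 0.285 1.064 -2.844
v 0.315 1.645 -3.431
v -3.51 -2.159 1.374
v -2.785 -2.272 2.286
v -2.737 -0.935 0.911
v -2.012 -1.047 1.822
v -2.248 -3.393 0.218
v -1.523 -3.505 1.129
v -1.475 -2.168 -0.246
v -0.75 -2.281 0.666
v 0.929 1.128 1.782
v 1.393 1.488 1.554
v 1.231 1.512 2.998
v 1.027 1.715 1.573
v 0.615 1.667 1.69
v 0.35 1.367 1.851
v 0.356 0.955 1.979
v 0.631 0.625 2.015
v 1.045 0.53 1.942
v 1.405 0.715 1.794
v 1.542 1.094 1.641
f 2 1 4
f 2 4 3
f 4 1 5
f 4 5 3
f 5 1 6
f 5 6 3
f 6 1 7
f 6 7 3
f 7 1 8
f 7 8 3
f 8 1 9
f 8 9 3
f 9 1 10
f 9 10 3
f 10 1 11
f 10 11 3
f 11 1 12
f 11 12 3
f 12 1 13
f 12 13 3
f 13 1 14
f 13 14 3
f 14 1 2
f 14 2 3
f 16 15 18
f 16 18 17
f 18 15 19
f 18 19 17
f 19 15 20
f 19 20 17
f 20 15 21
f 20 21 17
f 21 15 22
f 21 22 17
f 22 15 23
f 22 23 17
f 23 15 24
f 23 24 17
f 24 15 16
f 24 16 17
f 26 28 25
f 29 26 25
f 25 28 27
f 27 29 25
f 26 32 28
f 30 26 29
f 30 32 26
f 28 32 27
f 31 29 27
f 27 32 31
f 31 30 29
f 32 30 31
f 34 33 36
f 34 36 35
f 36 33 37
f 36 37 35
f 37 33 38
f 37 38 35
f 38 33 39
f 38 39 35
f 39 33 40
f 39 40 35
f 40 33 41
f 40 41 35
f 41 33 42
f 41 42 35
f 42 33 43
f 42 43 35
f 43 33 34
f 43 34 35



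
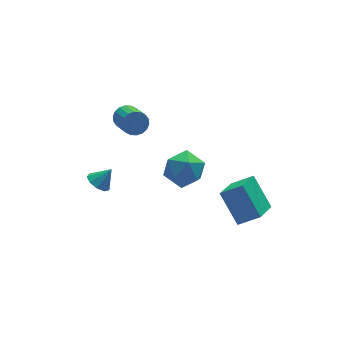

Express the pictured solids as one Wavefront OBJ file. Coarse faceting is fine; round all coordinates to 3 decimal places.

v -3.252 2.223 -2.121
v -2.783 2.664 -2.486
v -2.508 2.177 -1.219
v -3.101 2.943 -2.208
v -3.49 2.885 -1.89
v -3.768 2.518 -1.679
v -3.805 2.013 -1.675
v -3.583 1.607 -1.88
v -3.206 1.489 -2.197
v -2.851 1.715 -2.478
v -2.684 2.179 -2.592
v -0.912 -1.513 2.554
v 0.239 -1.276 2.635
v -0.599 -2.484 0.945
v 0.552 -2.247 1.026
v 0.045 -2.977 1.798
v -0.148 -2.377 2.793
v -0.212 -1.383 0.787
v -0.405 -0.783 1.782
v 0.672 -1.196 1.543
v 0.83 -2.181 2.168
v -1.19 -1.579 1.412
v -1.032 -2.564 2.037
v 2.644 -2.41 -3.912
v 3.701 -2.926 -3.154
v 2.29 -0.936 -2.416
v 3.348 -1.452 -1.658
v 3.892 -1.188 -4.822
v 4.95 -1.704 -4.064
v 3.539 0.286 -3.326
v 4.596 -0.23 -2.568
v -0.774 4.238 0.726
v -0.249 3.961 0.268
v -0.32 2.525 1.057
v -0.846 2.802 1.514
v -0.069 4.09 0.519
v -0.14 2.653 1.307
v -0.029 4.248 0.81
v -0.1 2.811 1.598
v -0.137 4.404 1.085
v -0.208 2.967 1.873
v -0.371 4.527 1.288
v -0.442 3.091 2.077
v -0.685 4.593 1.38
v -0.756 3.157 2.169
v -1.017 4.589 1.343
v -1.088 3.153 2.131
v -1.3 4.515 1.183
v -1.371 3.079 1.972
v -1.48 4.387 0.933
v -1.551 2.95 1.721
v -1.52 4.229 0.642
v -1.591 2.792 1.43
v -1.412 4.073 0.367
v -1.483 2.636 1.155
v -1.178 3.949 0.163
v -1.249 2.513 0.952
v -0.864 3.883 0.071
v -0.935 2.447 0.86
v -0.532 3.887 0.109
v -0.603 2.451 0.897
f 2 1 4
f 2 4 3
f 4 1 5
f 4 5 3
f 5 1 6
f 5 6 3
f 6 1 7
f 6 7 3
f 7 1 8
f 7 8 3
f 8 1 9
f 8 9 3
f 9 1 10
f 9 10 3
f 10 1 11
f 10 11 3
f 11 1 2
f 11 2 3
f 12 23 17
f 12 17 13
f 12 13 19
f 12 19 22
f 12 22 23
f 13 17 21
f 17 23 16
f 23 22 14
f 22 19 18
f 19 13 20
f 15 21 16
f 15 16 14
f 15 14 18
f 15 18 20
f 15 20 21
f 16 21 17
f 14 16 23
f 18 14 22
f 20 18 19
f 21 20 13
f 25 27 24
f 28 25 24
f 24 27 26
f 26 28 24
f 25 31 27
f 29 25 28
f 29 31 25
f 27 31 26
f 30 28 26
f 26 31 30
f 30 29 28
f 31 29 30
f 33 32 36
f 33 36 34
f 34 36 37
f 34 37 35
f 36 32 38
f 36 38 37
f 37 38 39
f 37 39 35
f 38 32 40
f 38 40 39
f 39 40 41
f 39 41 35
f 40 32 42
f 40 42 41
f 41 42 43
f 41 43 35
f 42 32 44
f 42 44 43
f 43 44 45
f 43 45 35
f 44 32 46
f 44 46 45
f 45 46 47
f 45 47 35
f 46 32 48
f 46 48 47
f 47 48 49
f 47 49 35
f 48 32 50
f 48 50 49
f 49 50 51
f 49 51 35
f 50 32 52
f 50 52 51
f 51 52 53
f 51 53 35
f 52 32 54
f 52 54 53
f 53 54 55
f 53 55 35
f 54 32 56
f 54 56 55
f 55 56 57
f 55 57 35
f 56 32 58
f 56 58 57
f 57 58 59
f 57 59 35
f 58 32 60
f 58 60 59
f 59 60 61
f 59 61 35
f 60 32 33
f 60 33 61
f 61 33 34
f 61 34 35



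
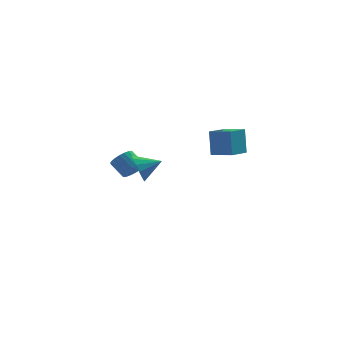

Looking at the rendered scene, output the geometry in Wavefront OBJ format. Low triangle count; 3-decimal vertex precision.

v -3.322 3.448 -0.477
v -2.741 3.988 -0.315
v -3.516 4.572 0.52
v -4.098 4.032 0.357
v -2.904 4.135 -0.57
v -3.679 4.719 0.265
v -3.139 4.164 -0.809
v -3.915 4.748 0.026
v -3.407 4.069 -0.99
v -4.182 4.653 -0.156
v -3.659 3.866 -1.083
v -4.434 4.451 -0.249
v -3.854 3.591 -1.071
v -4.629 4.176 -0.237
v -3.956 3.292 -0.957
v -4.731 3.876 -0.123
v -3.949 3.019 -0.759
v -4.724 3.604 0.075
v -3.834 2.821 -0.513
v -4.609 3.405 0.321
v -3.63 2.73 -0.26
v -4.405 3.315 0.574
v -3.373 2.764 -0.045
v -4.148 3.349 0.789
v -3.107 2.916 0.095
v -3.882 3.501 0.929
v -2.879 3.16 0.137
v -3.654 3.745 0.971
v -2.727 3.454 0.072
v -3.502 4.038 0.906
v -2.678 3.747 -0.088
v -3.453 4.331 0.747
v 1.236 2.177 1.28
v 1.126 2.58 3.01
v 2.072 3.629 0.995
v 1.962 4.032 2.725
v 2.478 1.508 1.515
v 2.368 1.911 3.245
v 3.314 2.96 1.23
v 3.204 3.363 2.96
v -2.672 -3.807 2.295
v -2.292 -4.358 1.525
v -1.368 -3.593 2.785
v -2.306 -3.862 1.344
v -2.418 -3.352 1.418
v -2.598 -2.963 1.727
v -2.798 -2.801 2.188
v -2.964 -2.908 2.678
v -3.052 -3.256 3.064
v -3.039 -3.752 3.245
v -2.927 -4.263 3.171
v -2.747 -4.651 2.862
v -2.547 -4.814 2.401
v -2.38 -4.707 1.912
f 2 1 5
f 2 5 3
f 3 5 6
f 3 6 4
f 5 1 7
f 5 7 6
f 6 7 8
f 6 8 4
f 7 1 9
f 7 9 8
f 8 9 10
f 8 10 4
f 9 1 11
f 9 11 10
f 10 11 12
f 10 12 4
f 11 1 13
f 11 13 12
f 12 13 14
f 12 14 4
f 13 1 15
f 13 15 14
f 14 15 16
f 14 16 4
f 15 1 17
f 15 17 16
f 16 17 18
f 16 18 4
f 17 1 19
f 17 19 18
f 18 19 20
f 18 20 4
f 19 1 21
f 19 21 20
f 20 21 22
f 20 22 4
f 21 1 23
f 21 23 22
f 22 23 24
f 22 24 4
f 23 1 25
f 23 25 24
f 24 25 26
f 24 26 4
f 25 1 27
f 25 27 26
f 26 27 28
f 26 28 4
f 27 1 29
f 27 29 28
f 28 29 30
f 28 30 4
f 29 1 31
f 29 31 30
f 30 31 32
f 30 32 4
f 31 1 2
f 31 2 32
f 32 2 3
f 32 3 4
f 34 36 33
f 37 34 33
f 33 36 35
f 35 37 33
f 34 40 36
f 38 34 37
f 38 40 34
f 36 40 35
f 39 37 35
f 35 40 39
f 39 38 37
f 40 38 39
f 42 41 44
f 42 44 43
f 44 41 45
f 44 45 43
f 45 41 46
f 45 46 43
f 46 41 47
f 46 47 43
f 47 41 48
f 47 48 43
f 48 41 49
f 48 49 43
f 49 41 50
f 49 50 43
f 50 41 51
f 50 51 43
f 51 41 52
f 51 52 43
f 52 41 53
f 52 53 43
f 53 41 54
f 53 54 43
f 54 41 42
f 54 42 43



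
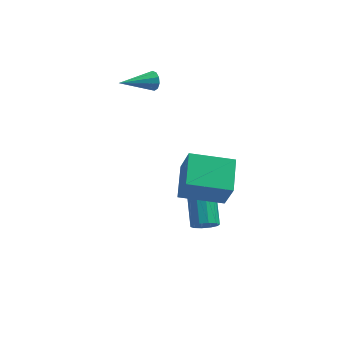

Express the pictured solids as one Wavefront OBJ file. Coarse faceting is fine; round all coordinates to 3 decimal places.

v 2.498 -4.127 0.997
v 2.873 -4.732 2.585
v 2.578 -2.515 1.593
v 2.954 -3.121 3.181
v 4.546 -4.059 0.539
v 4.922 -4.665 2.127
v 4.627 -2.448 1.135
v 5.002 -3.053 2.723
v 3.686 -2.128 -3.229
v 4.254 -1.887 -3.489
v 4.042 -0.331 -2.511
v 3.474 -0.572 -2.251
v 3.942 -1.774 -3.737
v 3.73 -0.218 -2.759
v 3.532 -1.796 -3.79
v 3.32 -0.24 -2.813
v 3.181 -1.945 -3.629
v 2.969 -0.389 -2.652
v 3.023 -2.164 -3.316
v 2.811 -0.608 -2.338
v 3.118 -2.369 -2.969
v 2.906 -0.813 -1.991
v 3.43 -2.482 -2.721
v 3.218 -0.926 -1.743
v 3.84 -2.46 -2.667
v 3.628 -0.904 -1.69
v 4.191 -2.311 -2.828
v 3.979 -0.755 -1.851
v 4.349 -2.092 -3.142
v 4.137 -0.536 -2.164
v 1.174 2.342 3.235
v 1.434 2.156 3.67
v -0.354 1.498 3.785
v 1.299 2.451 3.749
v 1.116 2.704 3.631
v 0.956 2.82 3.362
v 0.878 2.752 3.045
v 0.914 2.529 2.8
v 1.048 2.234 2.721
v 1.231 1.98 2.838
v 1.392 1.865 3.107
v 1.469 1.932 3.425
v 3.013 1.329 -3.253
v 3.348 1.685 -2.703
v 2.992 0.335 -2.597
v 3.327 0.691 -2.047
v 2.633 0.86 -2.227
v 2.646 1.474 -2.632
v 3.694 0.546 -2.668
v 3.707 1.16 -3.073
v 3.768 1.201 -2.341
v 3.113 1.395 -2.068
v 3.227 0.625 -3.232
v 2.572 0.819 -2.959
v 3.183 1.594 -3.035
v 3.157 0.426 -2.265
v 2.75 0.525 -2.37
v 2.946 0.734 -2.047
v 2.77 1.47 -2.994
v 2.967 1.68 -2.67
v 2.547 1.195 -2.39
v 3.373 0.34 -2.63
v 3.57 0.55 -2.306
v 3.394 1.286 -3.253
v 3.59 1.495 -2.93
v 3.793 0.825 -2.91
v 3.626 1.519 -2.499
v 3.614 0.935 -2.114
v 3.83 0.849 -2.479
v 3.837 1.21 -2.717
v 3.241 1.633 -2.339
v 3.229 1.049 -1.954
v 2.821 1.148 -2.059
v 2.829 1.509 -2.297
v 3.488 1.348 -2.126
v 3.111 0.971 -3.346
v 3.099 0.387 -2.961
v 3.511 0.511 -3.003
v 3.519 0.872 -3.241
v 2.726 1.085 -3.186
v 2.714 0.501 -2.801
v 2.503 0.81 -2.583
v 2.51 1.171 -2.821
v 2.852 0.672 -3.174
f 2 4 1
f 5 2 1
f 1 4 3
f 3 5 1
f 2 8 4
f 6 2 5
f 6 8 2
f 4 8 3
f 7 5 3
f 3 8 7
f 7 6 5
f 8 6 7
f 10 9 13
f 10 13 11
f 11 13 14
f 11 14 12
f 13 9 15
f 13 15 14
f 14 15 16
f 14 16 12
f 15 9 17
f 15 17 16
f 16 17 18
f 16 18 12
f 17 9 19
f 17 19 18
f 18 19 20
f 18 20 12
f 19 9 21
f 19 21 20
f 20 21 22
f 20 22 12
f 21 9 23
f 21 23 22
f 22 23 24
f 22 24 12
f 23 9 25
f 23 25 24
f 24 25 26
f 24 26 12
f 25 9 27
f 25 27 26
f 26 27 28
f 26 28 12
f 27 9 29
f 27 29 28
f 28 29 30
f 28 30 12
f 29 9 10
f 29 10 30
f 30 10 11
f 30 11 12
f 32 31 34
f 32 34 33
f 34 31 35
f 34 35 33
f 35 31 36
f 35 36 33
f 36 31 37
f 36 37 33
f 37 31 38
f 37 38 33
f 38 31 39
f 38 39 33
f 39 31 40
f 39 40 33
f 40 31 41
f 40 41 33
f 41 31 42
f 41 42 33
f 42 31 32
f 42 32 33
f 43 80 59
f 80 54 83
f 59 83 48
f 80 83 59
f 43 59 55
f 59 48 60
f 55 60 44
f 59 60 55
f 43 55 64
f 55 44 65
f 64 65 50
f 55 65 64
f 43 64 76
f 64 50 79
f 76 79 53
f 64 79 76
f 43 76 80
f 76 53 84
f 80 84 54
f 76 84 80
f 44 60 71
f 60 48 74
f 71 74 52
f 60 74 71
f 48 83 61
f 83 54 82
f 61 82 47
f 83 82 61
f 54 84 81
f 84 53 77
f 81 77 45
f 84 77 81
f 53 79 78
f 79 50 66
f 78 66 49
f 79 66 78
f 50 65 70
f 65 44 67
f 70 67 51
f 65 67 70
f 46 72 58
f 72 52 73
f 58 73 47
f 72 73 58
f 46 58 56
f 58 47 57
f 56 57 45
f 58 57 56
f 46 56 63
f 56 45 62
f 63 62 49
f 56 62 63
f 46 63 68
f 63 49 69
f 68 69 51
f 63 69 68
f 46 68 72
f 68 51 75
f 72 75 52
f 68 75 72
f 47 73 61
f 73 52 74
f 61 74 48
f 73 74 61
f 45 57 81
f 57 47 82
f 81 82 54
f 57 82 81
f 49 62 78
f 62 45 77
f 78 77 53
f 62 77 78
f 51 69 70
f 69 49 66
f 70 66 50
f 69 66 70
f 52 75 71
f 75 51 67
f 71 67 44
f 75 67 71



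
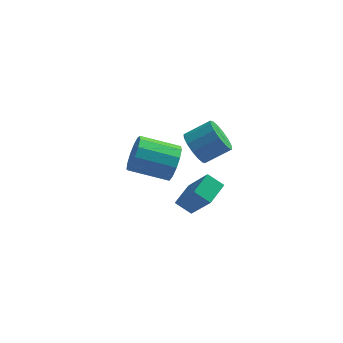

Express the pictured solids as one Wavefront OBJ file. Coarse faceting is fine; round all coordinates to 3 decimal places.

v -2.289 1.103 -2.087
v -2.015 0.676 -1.26
v -3.876 0.669 -0.646
v -4.151 1.097 -1.473
v -1.988 1.215 -1.172
v -3.849 1.208 -0.558
v -2.056 1.718 -1.374
v -3.918 1.711 -0.76
v -2.199 2.026 -1.802
v -4.06 2.019 -1.188
v -2.37 2.041 -2.321
v -4.231 2.034 -1.707
v -2.516 1.759 -2.766
v -4.377 1.752 -2.151
v -2.589 1.268 -2.995
v -4.451 1.261 -2.381
v -2.568 0.725 -2.936
v -4.429 0.718 -2.322
v -2.458 0.302 -2.607
v -4.319 0.295 -1.993
v -2.294 0.134 -2.114
v -4.156 0.127 -1.5
v -2.129 0.273 -1.612
v -3.991 0.266 -0.997
v -1.21 -2.998 -1.696
v -1.937 -2.778 -1.212
v -0.709 -1.982 -1.405
v -1.435 -1.762 -0.921
v -0.325 -3.938 0.061
v -1.051 -3.718 0.545
v 0.177 -2.922 0.352
v -0.55 -2.702 0.836
v -1.482 2.194 -1.929
v -0.953 1.785 -2.561
v 0.231 2.177 -1.822
v -0.298 2.586 -1.191
v -1.005 2.233 -2.715
v 0.18 2.624 -1.976
v -1.185 2.67 -2.658
v -0 3.062 -1.92
v -1.444 2.98 -2.406
v -0.26 3.371 -1.667
v -1.714 3.079 -2.027
v -0.529 3.471 -1.288
v -1.922 2.941 -1.621
v -0.737 3.333 -0.882
v -2.011 2.603 -1.298
v -0.827 2.995 -0.559
v -1.96 2.156 -1.144
v -0.775 2.547 -0.405
v -1.78 1.718 -1.2
v -0.595 2.11 -0.462
v -1.52 1.409 -1.453
v -0.336 1.8 -0.714
v -1.251 1.309 -1.832
v -0.066 1.701 -1.093
v -1.043 1.447 -2.238
v 0.142 1.839 -1.499
f 2 1 5
f 2 5 3
f 3 5 6
f 3 6 4
f 5 1 7
f 5 7 6
f 6 7 8
f 6 8 4
f 7 1 9
f 7 9 8
f 8 9 10
f 8 10 4
f 9 1 11
f 9 11 10
f 10 11 12
f 10 12 4
f 11 1 13
f 11 13 12
f 12 13 14
f 12 14 4
f 13 1 15
f 13 15 14
f 14 15 16
f 14 16 4
f 15 1 17
f 15 17 16
f 16 17 18
f 16 18 4
f 17 1 19
f 17 19 18
f 18 19 20
f 18 20 4
f 19 1 21
f 19 21 20
f 20 21 22
f 20 22 4
f 21 1 23
f 21 23 22
f 22 23 24
f 22 24 4
f 23 1 2
f 23 2 24
f 24 2 3
f 24 3 4
f 26 28 25
f 29 26 25
f 25 28 27
f 27 29 25
f 26 32 28
f 30 26 29
f 30 32 26
f 28 32 27
f 31 29 27
f 27 32 31
f 31 30 29
f 32 30 31
f 34 33 37
f 34 37 35
f 35 37 38
f 35 38 36
f 37 33 39
f 37 39 38
f 38 39 40
f 38 40 36
f 39 33 41
f 39 41 40
f 40 41 42
f 40 42 36
f 41 33 43
f 41 43 42
f 42 43 44
f 42 44 36
f 43 33 45
f 43 45 44
f 44 45 46
f 44 46 36
f 45 33 47
f 45 47 46
f 46 47 48
f 46 48 36
f 47 33 49
f 47 49 48
f 48 49 50
f 48 50 36
f 49 33 51
f 49 51 50
f 50 51 52
f 50 52 36
f 51 33 53
f 51 53 52
f 52 53 54
f 52 54 36
f 53 33 55
f 53 55 54
f 54 55 56
f 54 56 36
f 55 33 57
f 55 57 56
f 56 57 58
f 56 58 36
f 57 33 34
f 57 34 58
f 58 34 35
f 58 35 36



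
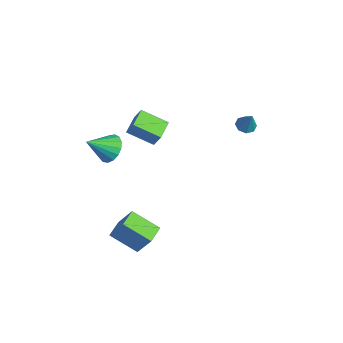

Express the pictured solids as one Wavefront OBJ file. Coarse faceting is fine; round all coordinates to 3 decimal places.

v -0.578 3.439 1.123
v -0.12 3.703 0.86
v 0.038 3.521 2.277
v -0.43 3.997 1.005
v -0.827 3.965 1.218
v -1.077 3.624 1.376
v -1.035 3.175 1.386
v -0.725 2.88 1.242
v -0.329 2.912 1.028
v -0.078 3.253 0.87
v -3.079 -2.357 0.295
v -2.647 -2.117 1.164
v -4.049 -1.547 0.554
v -3.617 -1.308 1.423
v -2.243 -1.112 -0.463
v -1.811 -0.873 0.406
v -3.213 -0.303 -0.204
v -2.781 -0.063 0.665
v 2.093 -3.652 -5
v 1.118 -4.824 -4.062
v 1.299 -2.876 -4.856
v 0.324 -4.048 -3.918
v 2.836 -3.152 -3.602
v 1.861 -4.324 -2.664
v 2.042 -2.376 -3.458
v 1.067 -3.548 -2.52
v -3.461 -3.148 -1.123
v -2.741 -2.765 -0.655
v -3.399 -4.492 -0.117
v -3.104 -2.616 -0.434
v -3.549 -2.59 -0.372
v -3.973 -2.691 -0.481
v -4.28 -2.897 -0.737
v -4.4 -3.16 -1.082
v -4.304 -3.421 -1.436
v -4.015 -3.619 -1.718
v -3.599 -3.709 -1.864
v -3.152 -3.671 -1.84
v -2.775 -3.512 -1.652
v -2.555 -3.271 -1.343
v -2.543 -3.001 -0.983
f 2 1 4
f 2 4 3
f 4 1 5
f 4 5 3
f 5 1 6
f 5 6 3
f 6 1 7
f 6 7 3
f 7 1 8
f 7 8 3
f 8 1 9
f 8 9 3
f 9 1 10
f 9 10 3
f 10 1 2
f 10 2 3
f 12 14 11
f 15 12 11
f 11 14 13
f 13 15 11
f 12 18 14
f 16 12 15
f 16 18 12
f 14 18 13
f 17 15 13
f 13 18 17
f 17 16 15
f 18 16 17
f 20 22 19
f 23 20 19
f 19 22 21
f 21 23 19
f 20 26 22
f 24 20 23
f 24 26 20
f 22 26 21
f 25 23 21
f 21 26 25
f 25 24 23
f 26 24 25
f 28 27 30
f 28 30 29
f 30 27 31
f 30 31 29
f 31 27 32
f 31 32 29
f 32 27 33
f 32 33 29
f 33 27 34
f 33 34 29
f 34 27 35
f 34 35 29
f 35 27 36
f 35 36 29
f 36 27 37
f 36 37 29
f 37 27 38
f 37 38 29
f 38 27 39
f 38 39 29
f 39 27 40
f 39 40 29
f 40 27 41
f 40 41 29
f 41 27 28
f 41 28 29



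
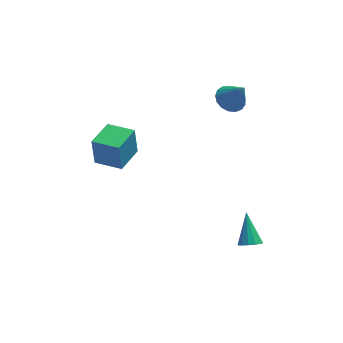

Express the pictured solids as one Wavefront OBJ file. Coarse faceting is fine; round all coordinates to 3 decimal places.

v -3.509 1.723 -1.481
v -3.644 1.926 0.473
v -5.07 2.749 -1.695
v -5.205 2.951 0.26
v -2.375 3.429 -1.58
v -2.51 3.631 0.375
v -3.936 4.454 -1.793
v -4.071 4.657 0.161
v 3.417 4.032 2.451
v 4.016 3.385 1.938
v 4.123 3.308 4.189
v 4.293 3.783 1.992
v 4.37 4.238 2.151
v 4.229 4.646 2.378
v 3.902 4.914 2.623
v 3.463 4.979 2.828
v 3.015 4.828 2.947
v 2.658 4.494 2.952
v 2.476 4.055 2.843
v 2.509 3.61 2.644
v 2.75 3.262 2.401
v 3.144 3.091 2.169
v 3.601 3.135 2.003
v 3.405 -4.487 -3.287
v 3.808 -4.037 -3.747
v 3.395 -2.933 -1.773
v 3.396 -3.957 -3.832
v 2.987 -4.045 -3.743
v 2.71 -4.274 -3.51
v 2.654 -4.571 -3.206
v 2.836 -4.841 -2.928
v 3.198 -4.998 -2.764
v 3.627 -4.994 -2.766
v 3.984 -4.828 -2.934
v 4.158 -4.555 -3.213
v 4.092 -4.259 -3.517
f 2 4 1
f 5 2 1
f 1 4 3
f 3 5 1
f 2 8 4
f 6 2 5
f 6 8 2
f 4 8 3
f 7 5 3
f 3 8 7
f 7 6 5
f 8 6 7
f 10 9 12
f 10 12 11
f 12 9 13
f 12 13 11
f 13 9 14
f 13 14 11
f 14 9 15
f 14 15 11
f 15 9 16
f 15 16 11
f 16 9 17
f 16 17 11
f 17 9 18
f 17 18 11
f 18 9 19
f 18 19 11
f 19 9 20
f 19 20 11
f 20 9 21
f 20 21 11
f 21 9 22
f 21 22 11
f 22 9 23
f 22 23 11
f 23 9 10
f 23 10 11
f 25 24 27
f 25 27 26
f 27 24 28
f 27 28 26
f 28 24 29
f 28 29 26
f 29 24 30
f 29 30 26
f 30 24 31
f 30 31 26
f 31 24 32
f 31 32 26
f 32 24 33
f 32 33 26
f 33 24 34
f 33 34 26
f 34 24 35
f 34 35 26
f 35 24 36
f 35 36 26
f 36 24 25
f 36 25 26



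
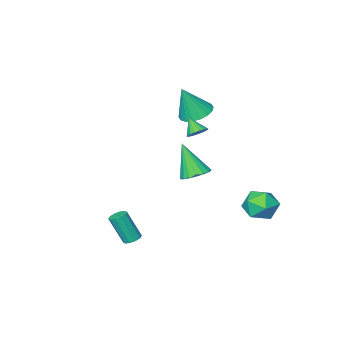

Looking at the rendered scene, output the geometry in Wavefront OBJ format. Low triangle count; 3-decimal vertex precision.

v -2.898 -3.038 3.002
v -2.225 -2.272 2.799
v -2.082 -3.242 4.938
v -2.588 -2.046 2.976
v -3.013 -2.017 3.158
v -3.414 -2.189 3.309
v -3.714 -2.53 3.4
v -3.852 -2.972 3.412
v -3.801 -3.427 3.343
v -3.571 -3.805 3.206
v -3.208 -4.031 3.029
v -2.784 -4.06 2.847
v -2.382 -3.888 2.696
v -2.082 -3.547 2.605
v -1.944 -3.105 2.593
v -1.995 -2.65 2.662
v -1.866 -1.2 2.495
v -1.276 -0.996 2.636
v -1.794 -2 3.345
v -1.441 -0.834 2.802
v -1.689 -0.744 2.908
v -1.973 -0.745 2.932
v -2.236 -0.835 2.869
v -2.425 -0.998 2.732
v -2.504 -1.201 2.548
v -2.457 -1.403 2.354
v -2.292 -1.566 2.187
v -2.043 -1.655 2.081
v -1.76 -1.655 2.058
v -1.497 -1.564 2.12
v -1.307 -1.402 2.257
v -1.229 -1.199 2.441
v 3.513 1.029 -3.024
v 3.89 1.415 -3.006
v 4.424 0.818 -1.339
v 4.047 0.431 -1.356
v 3.61 1.538 -2.872
v 4.144 0.94 -1.205
v 3.293 1.466 -2.796
v 3.827 0.869 -1.129
v 3.06 1.228 -2.807
v 3.594 0.63 -1.14
v 3 0.913 -2.901
v 3.534 0.315 -1.234
v 3.136 0.642 -3.041
v 3.67 0.045 -1.374
v 3.416 0.52 -3.175
v 3.95 -0.078 -1.508
v 3.733 0.591 -3.251
v 4.267 -0.006 -1.584
v 3.966 0.83 -3.24
v 4.5 0.232 -1.573
v 4.026 1.145 -3.146
v 4.56 0.547 -1.479
v -4.409 2.567 -2.392
v -3.644 3.4 -2.494
v -3.396 1.8 -1.066
v -2.631 2.633 -1.168
v -3.659 2.855 -0.74
v -4.285 3.33 -1.56
v -2.755 1.87 -2
v -3.381 2.345 -2.82
v -2.622 2.97 -2.252
v -3.181 3.578 -1.473
v -3.859 1.622 -2.087
v -4.418 2.23 -1.308
v -0.097 1.497 1.067
v 0.761 1.349 0.88
v 0.157 0.503 3.013
v 0.769 1.702 1.059
v 0.607 2.015 1.24
v 0.304 2.225 1.387
v -0.077 2.291 1.47
v -0.463 2.199 1.474
v -0.776 1.969 1.397
v -0.954 1.645 1.254
v -0.963 1.292 1.075
v -0.8 0.98 0.894
v -0.498 0.77 0.747
v -0.116 0.704 0.664
v 0.269 0.795 0.661
v 0.582 1.026 0.738
f 2 1 4
f 2 4 3
f 4 1 5
f 4 5 3
f 5 1 6
f 5 6 3
f 6 1 7
f 6 7 3
f 7 1 8
f 7 8 3
f 8 1 9
f 8 9 3
f 9 1 10
f 9 10 3
f 10 1 11
f 10 11 3
f 11 1 12
f 11 12 3
f 12 1 13
f 12 13 3
f 13 1 14
f 13 14 3
f 14 1 15
f 14 15 3
f 15 1 16
f 15 16 3
f 16 1 2
f 16 2 3
f 18 17 20
f 18 20 19
f 20 17 21
f 20 21 19
f 21 17 22
f 21 22 19
f 22 17 23
f 22 23 19
f 23 17 24
f 23 24 19
f 24 17 25
f 24 25 19
f 25 17 26
f 25 26 19
f 26 17 27
f 26 27 19
f 27 17 28
f 27 28 19
f 28 17 29
f 28 29 19
f 29 17 30
f 29 30 19
f 30 17 31
f 30 31 19
f 31 17 32
f 31 32 19
f 32 17 18
f 32 18 19
f 34 33 37
f 34 37 35
f 35 37 38
f 35 38 36
f 37 33 39
f 37 39 38
f 38 39 40
f 38 40 36
f 39 33 41
f 39 41 40
f 40 41 42
f 40 42 36
f 41 33 43
f 41 43 42
f 42 43 44
f 42 44 36
f 43 33 45
f 43 45 44
f 44 45 46
f 44 46 36
f 45 33 47
f 45 47 46
f 46 47 48
f 46 48 36
f 47 33 49
f 47 49 48
f 48 49 50
f 48 50 36
f 49 33 51
f 49 51 50
f 50 51 52
f 50 52 36
f 51 33 53
f 51 53 52
f 52 53 54
f 52 54 36
f 53 33 34
f 53 34 54
f 54 34 35
f 54 35 36
f 55 66 60
f 55 60 56
f 55 56 62
f 55 62 65
f 55 65 66
f 56 60 64
f 60 66 59
f 66 65 57
f 65 62 61
f 62 56 63
f 58 64 59
f 58 59 57
f 58 57 61
f 58 61 63
f 58 63 64
f 59 64 60
f 57 59 66
f 61 57 65
f 63 61 62
f 64 63 56
f 68 67 70
f 68 70 69
f 70 67 71
f 70 71 69
f 71 67 72
f 71 72 69
f 72 67 73
f 72 73 69
f 73 67 74
f 73 74 69
f 74 67 75
f 74 75 69
f 75 67 76
f 75 76 69
f 76 67 77
f 76 77 69
f 77 67 78
f 77 78 69
f 78 67 79
f 78 79 69
f 79 67 80
f 79 80 69
f 80 67 81
f 80 81 69
f 81 67 82
f 81 82 69
f 82 67 68
f 82 68 69

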